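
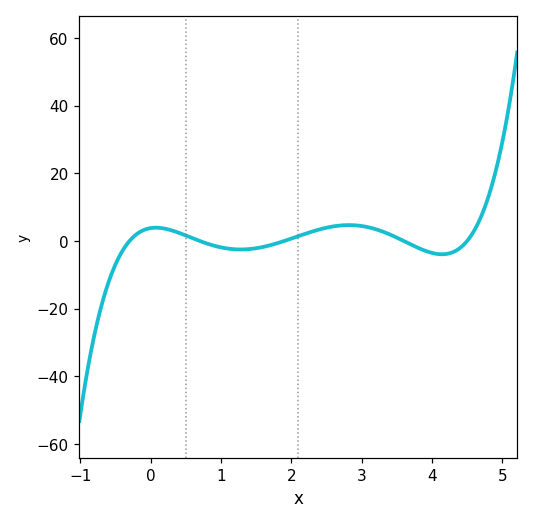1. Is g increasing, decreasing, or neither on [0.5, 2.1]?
neither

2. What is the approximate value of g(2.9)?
4.65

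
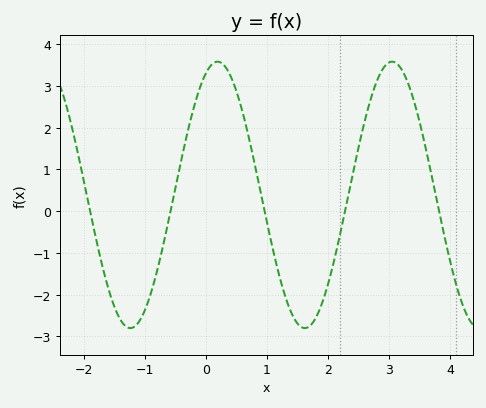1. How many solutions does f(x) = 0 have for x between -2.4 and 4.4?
5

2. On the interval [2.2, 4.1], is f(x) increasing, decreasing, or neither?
neither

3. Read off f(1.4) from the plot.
-2.44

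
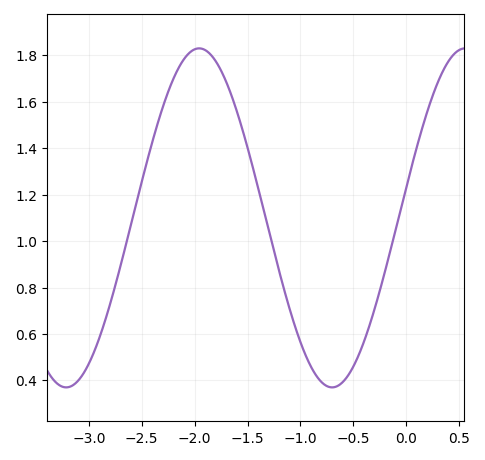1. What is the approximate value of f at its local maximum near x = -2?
1.82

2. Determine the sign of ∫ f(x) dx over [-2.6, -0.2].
positive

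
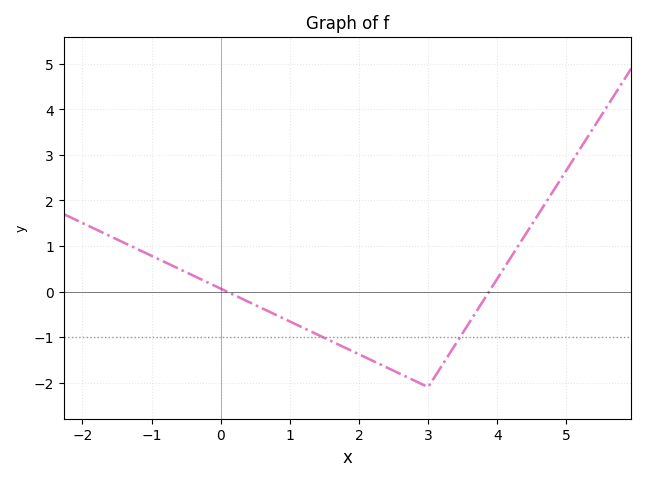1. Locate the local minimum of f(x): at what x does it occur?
3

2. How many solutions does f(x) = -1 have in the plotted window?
2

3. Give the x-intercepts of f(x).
0, 3.8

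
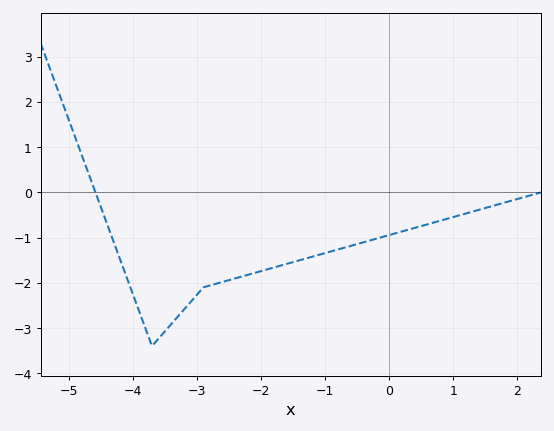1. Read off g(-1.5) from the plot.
-1.54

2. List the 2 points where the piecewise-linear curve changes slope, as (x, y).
(-3.7, -3.4); (-2.9, -2.1)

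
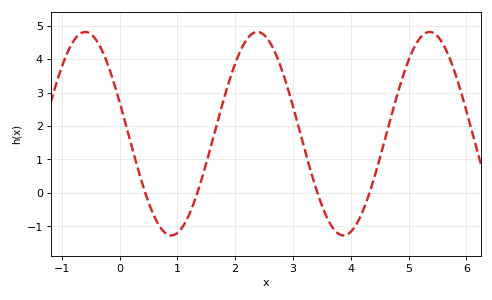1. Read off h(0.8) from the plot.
-1.21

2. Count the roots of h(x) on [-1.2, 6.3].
4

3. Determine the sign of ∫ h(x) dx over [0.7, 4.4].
positive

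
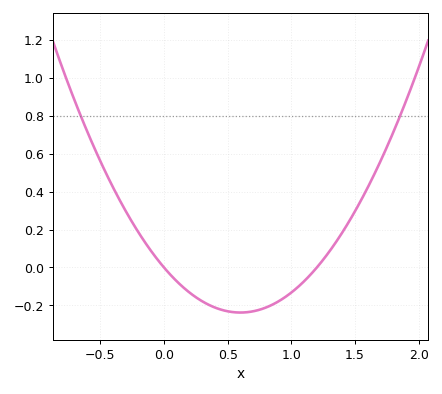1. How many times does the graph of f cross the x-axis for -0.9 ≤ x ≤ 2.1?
2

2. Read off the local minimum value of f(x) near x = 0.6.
-0.238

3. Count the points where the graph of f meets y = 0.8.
2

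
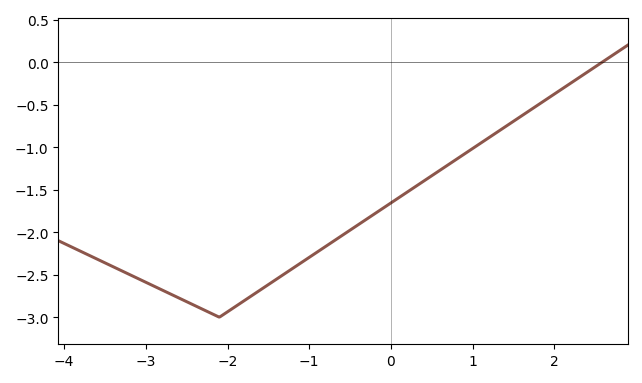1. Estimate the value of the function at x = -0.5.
-2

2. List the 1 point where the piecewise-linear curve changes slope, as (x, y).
(-2.1, -3)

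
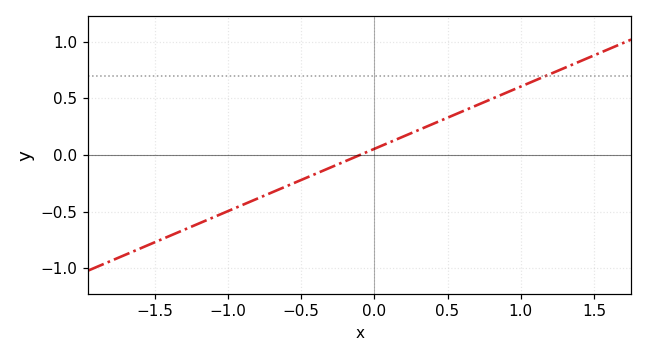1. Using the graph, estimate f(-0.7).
-0.35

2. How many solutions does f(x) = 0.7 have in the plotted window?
1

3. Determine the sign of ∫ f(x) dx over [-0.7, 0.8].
positive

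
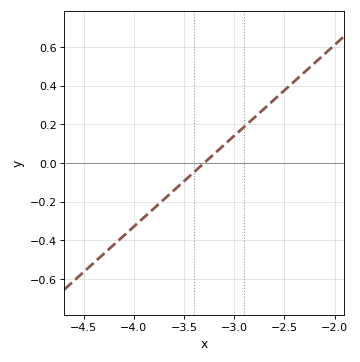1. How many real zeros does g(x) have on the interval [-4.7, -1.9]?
1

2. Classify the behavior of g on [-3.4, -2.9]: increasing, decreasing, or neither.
increasing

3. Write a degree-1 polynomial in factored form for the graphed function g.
y = 0.47(x + 3.3)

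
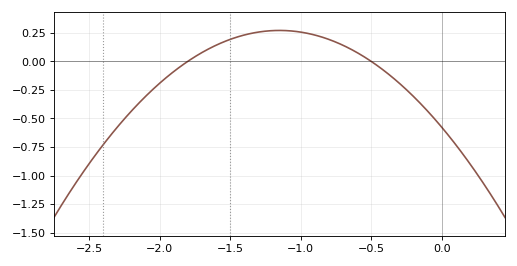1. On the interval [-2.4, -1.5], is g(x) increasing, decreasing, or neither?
increasing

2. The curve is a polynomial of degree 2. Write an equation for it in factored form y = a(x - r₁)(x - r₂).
y = -0.64(x + 1.8)(x + 0.5)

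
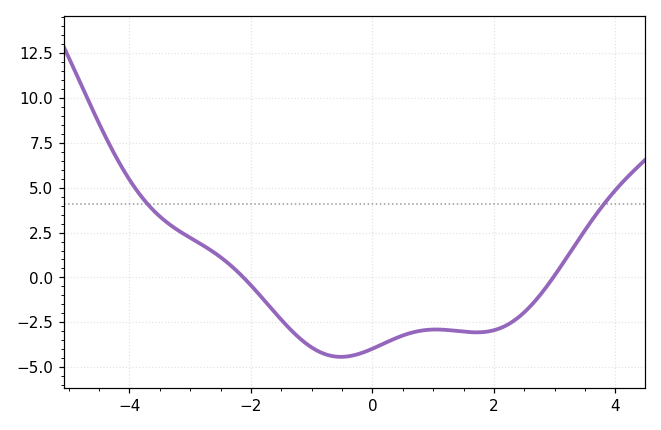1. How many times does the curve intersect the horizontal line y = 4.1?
2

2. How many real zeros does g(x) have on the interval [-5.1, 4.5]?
2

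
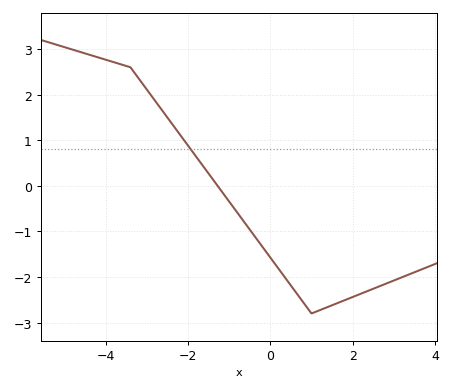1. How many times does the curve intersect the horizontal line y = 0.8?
1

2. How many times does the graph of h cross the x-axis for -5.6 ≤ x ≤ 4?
1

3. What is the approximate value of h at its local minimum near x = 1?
-2.8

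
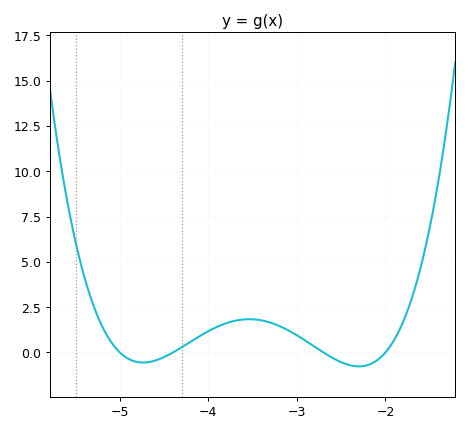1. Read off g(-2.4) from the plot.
-0.705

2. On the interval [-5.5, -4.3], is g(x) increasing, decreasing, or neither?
neither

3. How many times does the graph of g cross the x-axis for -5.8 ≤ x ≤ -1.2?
4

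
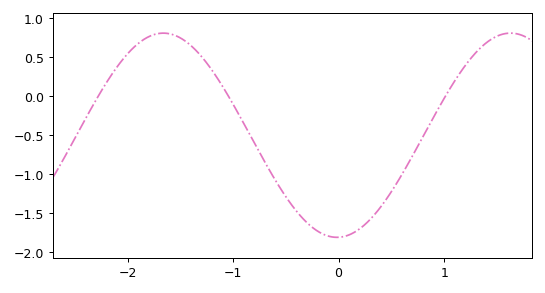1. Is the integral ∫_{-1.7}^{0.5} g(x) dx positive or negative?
negative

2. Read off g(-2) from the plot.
0.55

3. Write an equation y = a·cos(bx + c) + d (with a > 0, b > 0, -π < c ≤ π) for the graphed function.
y = 1.31cos(1.9x - 3.1) - 0.5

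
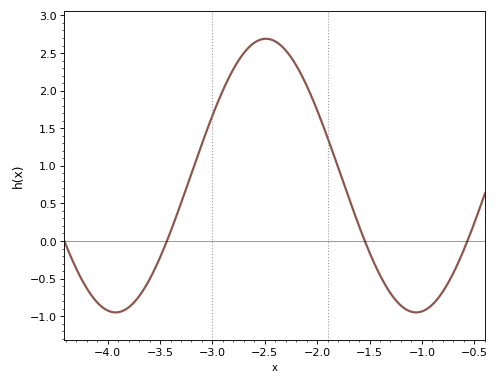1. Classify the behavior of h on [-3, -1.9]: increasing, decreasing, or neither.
neither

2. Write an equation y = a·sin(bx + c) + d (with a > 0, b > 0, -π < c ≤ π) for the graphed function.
y = 1.82sin(2.19x + 0.74) + 0.87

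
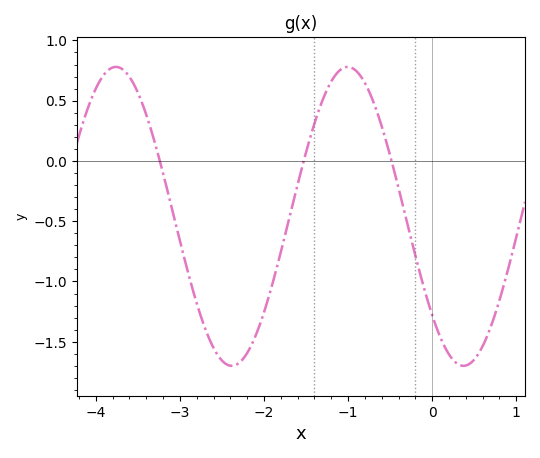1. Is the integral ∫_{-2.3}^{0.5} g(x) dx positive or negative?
negative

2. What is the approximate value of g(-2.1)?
-1.45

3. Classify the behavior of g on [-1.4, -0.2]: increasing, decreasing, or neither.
neither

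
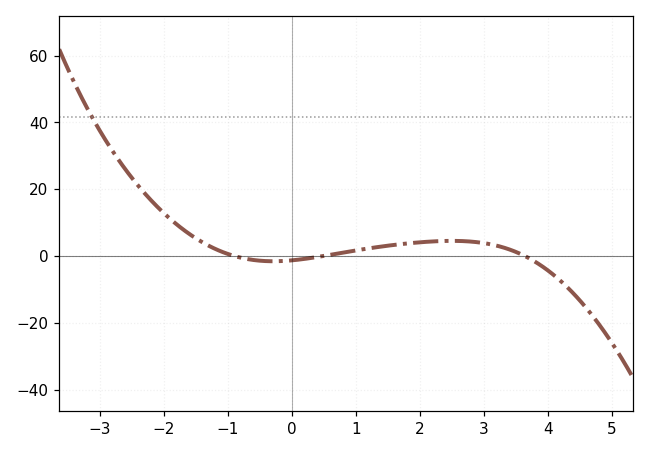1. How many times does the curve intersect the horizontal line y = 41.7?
1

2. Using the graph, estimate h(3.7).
-0.583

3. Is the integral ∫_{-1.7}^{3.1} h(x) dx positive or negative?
positive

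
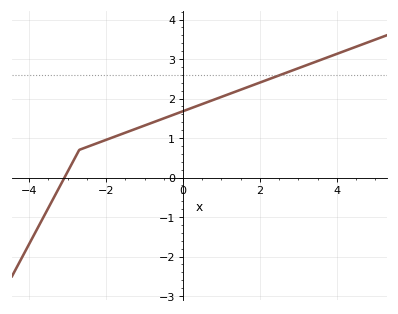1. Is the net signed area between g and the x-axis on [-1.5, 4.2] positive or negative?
positive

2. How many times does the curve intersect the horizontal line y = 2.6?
1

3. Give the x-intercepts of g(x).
-3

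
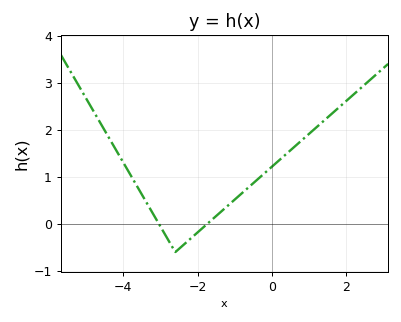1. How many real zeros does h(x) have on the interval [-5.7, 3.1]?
2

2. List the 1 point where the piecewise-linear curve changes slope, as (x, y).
(-2.6, -0.6)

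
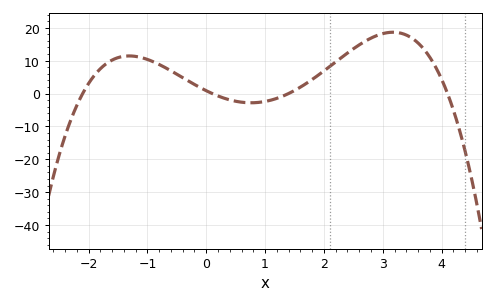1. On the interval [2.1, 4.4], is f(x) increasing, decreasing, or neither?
neither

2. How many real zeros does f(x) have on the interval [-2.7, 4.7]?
4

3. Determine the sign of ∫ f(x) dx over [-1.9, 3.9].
positive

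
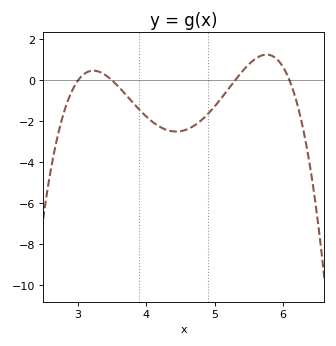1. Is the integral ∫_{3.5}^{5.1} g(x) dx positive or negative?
negative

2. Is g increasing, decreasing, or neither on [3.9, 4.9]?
neither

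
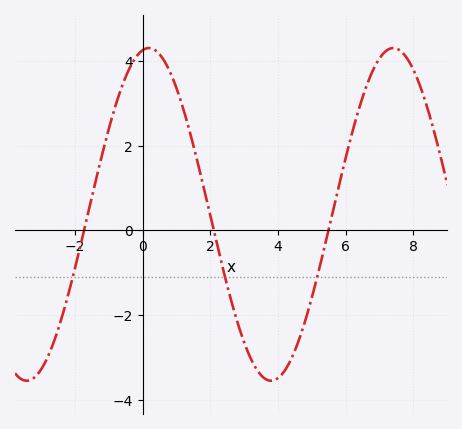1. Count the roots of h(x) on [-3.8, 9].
3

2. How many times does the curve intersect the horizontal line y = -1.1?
3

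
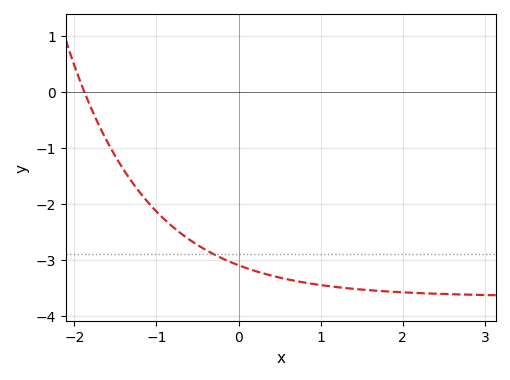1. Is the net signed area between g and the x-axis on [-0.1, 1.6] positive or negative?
negative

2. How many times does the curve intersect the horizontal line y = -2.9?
1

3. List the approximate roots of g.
-1.9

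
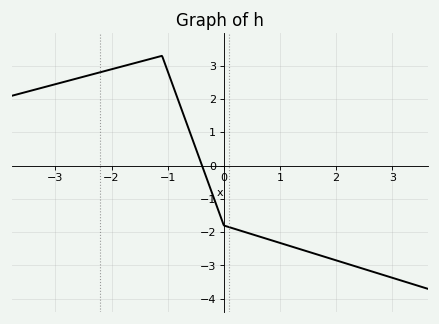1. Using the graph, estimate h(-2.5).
2.67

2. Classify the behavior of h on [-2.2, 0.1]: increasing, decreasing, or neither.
neither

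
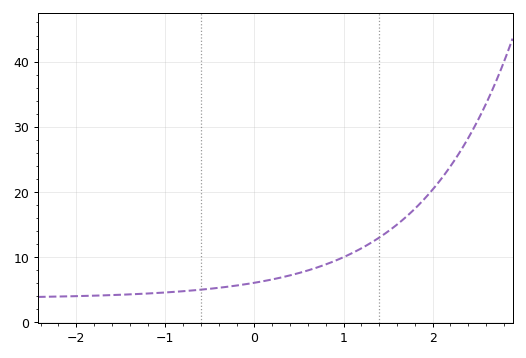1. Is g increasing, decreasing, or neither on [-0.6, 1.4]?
increasing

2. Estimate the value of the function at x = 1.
10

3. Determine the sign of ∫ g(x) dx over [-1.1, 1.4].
positive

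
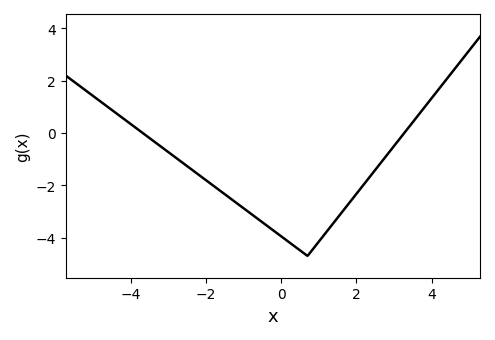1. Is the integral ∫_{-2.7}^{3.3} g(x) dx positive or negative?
negative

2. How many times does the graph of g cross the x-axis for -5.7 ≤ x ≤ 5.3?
2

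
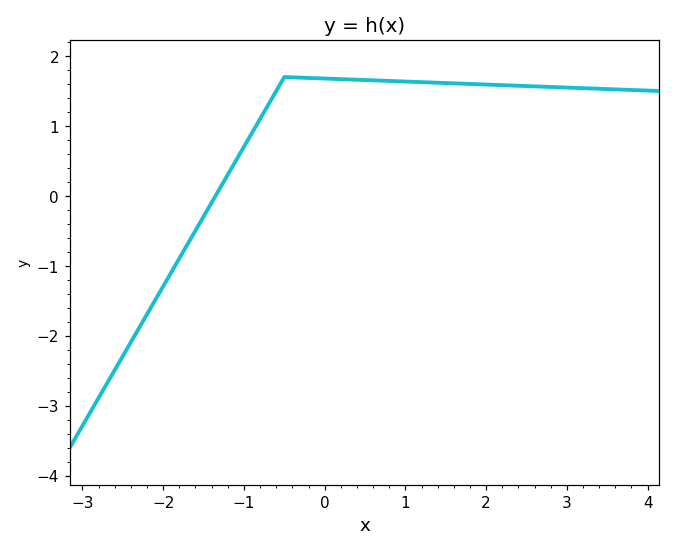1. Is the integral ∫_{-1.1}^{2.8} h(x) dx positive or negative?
positive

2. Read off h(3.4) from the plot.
1.53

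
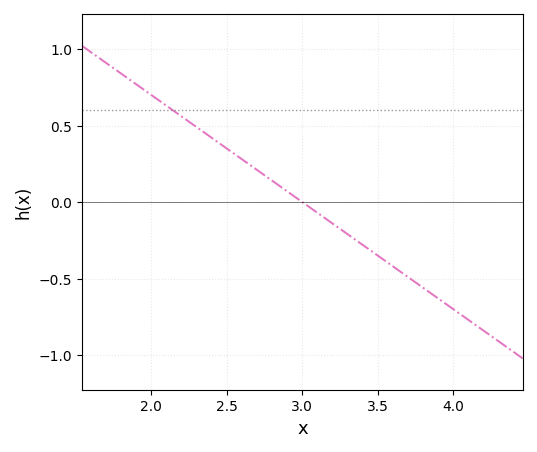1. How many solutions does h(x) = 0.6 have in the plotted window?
1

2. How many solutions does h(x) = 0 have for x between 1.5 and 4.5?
1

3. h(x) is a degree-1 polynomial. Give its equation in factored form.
y = -0.7(x - 3)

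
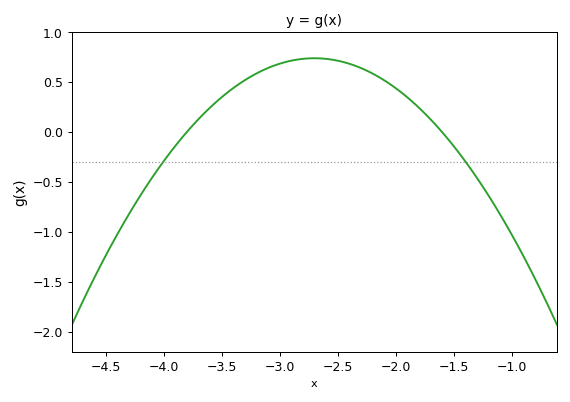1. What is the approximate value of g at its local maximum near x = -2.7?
0.738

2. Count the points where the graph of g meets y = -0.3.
2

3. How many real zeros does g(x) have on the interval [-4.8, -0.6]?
2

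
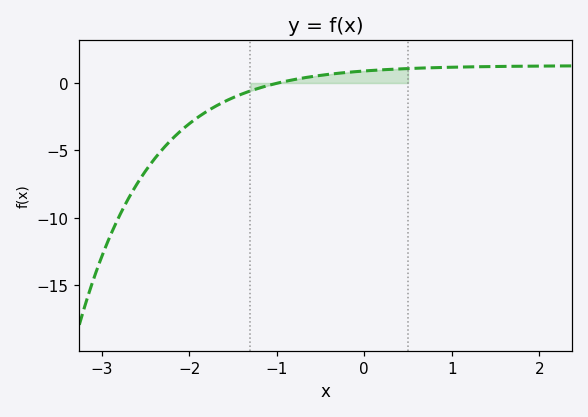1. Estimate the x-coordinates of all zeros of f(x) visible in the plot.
-1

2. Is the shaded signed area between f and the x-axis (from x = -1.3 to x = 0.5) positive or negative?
positive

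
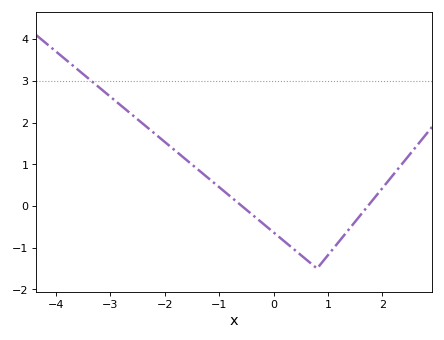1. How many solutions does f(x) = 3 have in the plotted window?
1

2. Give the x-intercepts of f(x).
-0.6, 1.7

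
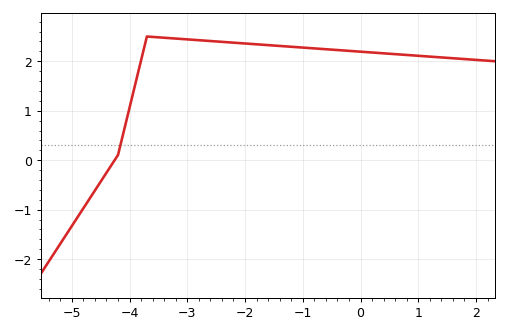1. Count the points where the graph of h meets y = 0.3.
1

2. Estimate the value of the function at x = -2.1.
2.37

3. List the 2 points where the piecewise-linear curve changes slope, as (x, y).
(-4.2, 0.1); (-3.7, 2.5)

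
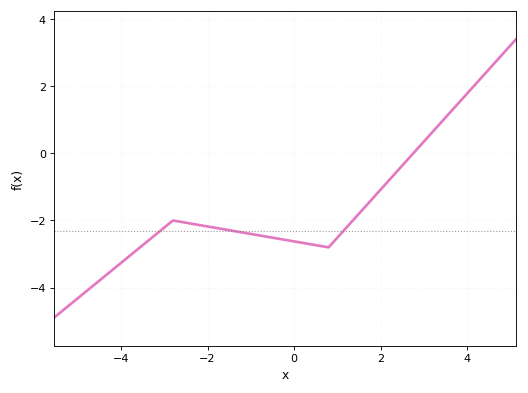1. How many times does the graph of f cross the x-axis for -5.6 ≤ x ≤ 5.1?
1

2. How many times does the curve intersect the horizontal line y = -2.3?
3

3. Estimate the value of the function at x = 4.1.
2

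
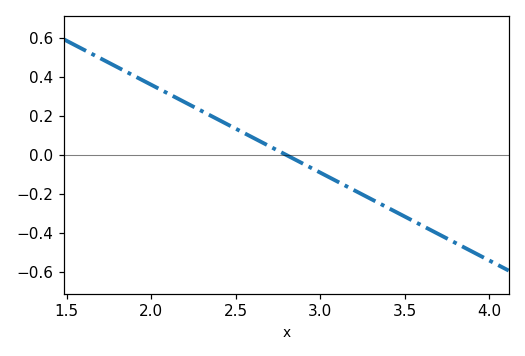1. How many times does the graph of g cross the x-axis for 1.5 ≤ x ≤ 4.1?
1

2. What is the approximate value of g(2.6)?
0.09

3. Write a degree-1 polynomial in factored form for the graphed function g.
y = -0.45(x - 2.8)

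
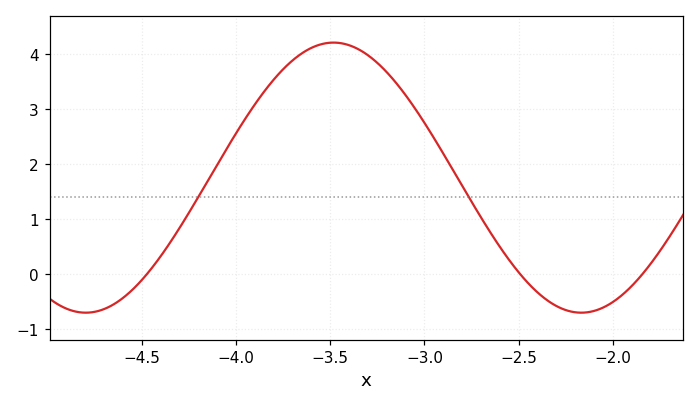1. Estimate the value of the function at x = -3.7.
3.9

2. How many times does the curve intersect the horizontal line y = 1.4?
2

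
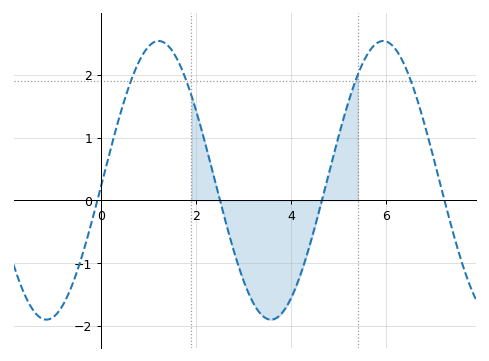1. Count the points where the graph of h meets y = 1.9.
4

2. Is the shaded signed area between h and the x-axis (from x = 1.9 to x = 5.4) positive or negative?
negative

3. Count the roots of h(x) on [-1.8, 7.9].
4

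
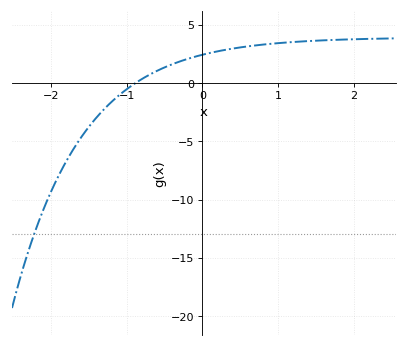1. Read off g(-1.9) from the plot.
-7.98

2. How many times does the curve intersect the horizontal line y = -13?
1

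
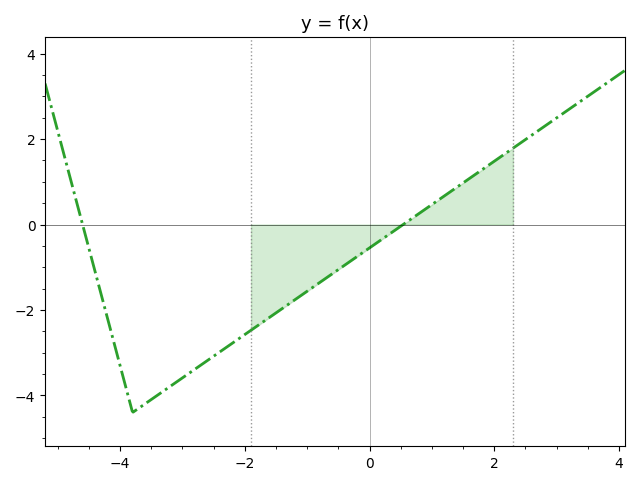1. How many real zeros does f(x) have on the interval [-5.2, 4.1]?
2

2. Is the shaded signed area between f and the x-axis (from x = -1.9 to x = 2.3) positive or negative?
negative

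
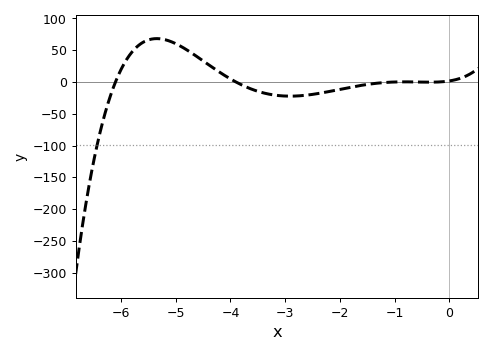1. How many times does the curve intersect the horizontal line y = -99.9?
1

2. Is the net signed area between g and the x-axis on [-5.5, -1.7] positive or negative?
positive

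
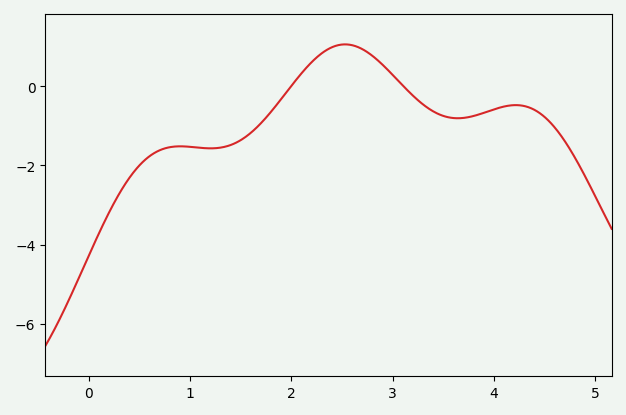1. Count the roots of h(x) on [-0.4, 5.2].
2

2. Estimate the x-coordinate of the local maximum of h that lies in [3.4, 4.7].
4.2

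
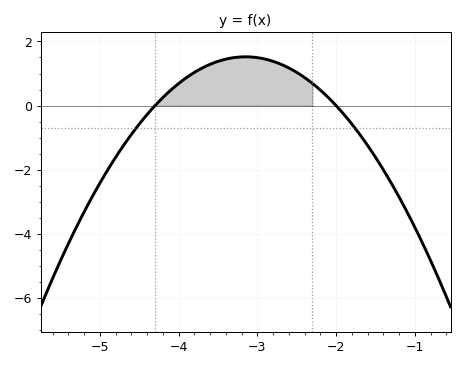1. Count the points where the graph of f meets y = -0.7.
2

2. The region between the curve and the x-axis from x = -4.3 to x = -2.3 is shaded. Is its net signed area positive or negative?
positive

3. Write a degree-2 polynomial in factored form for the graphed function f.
y = -1.15(x + 4.3)(x + 2)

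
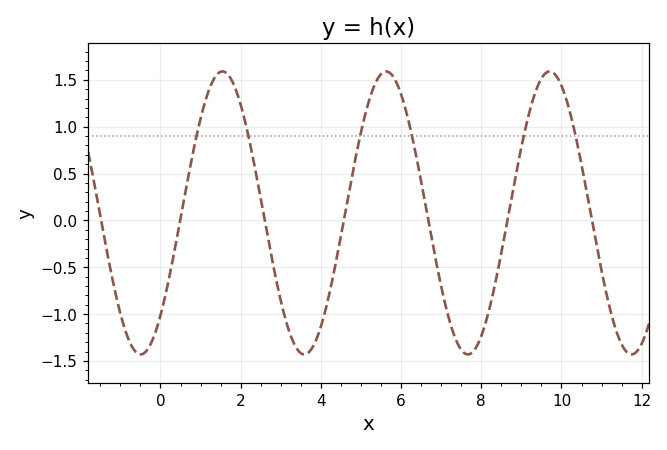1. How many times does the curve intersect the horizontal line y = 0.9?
6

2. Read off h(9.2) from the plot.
1.15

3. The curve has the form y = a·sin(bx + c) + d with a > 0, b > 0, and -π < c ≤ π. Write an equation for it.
y = 1.51sin(1.5x - 0.81) + 0.08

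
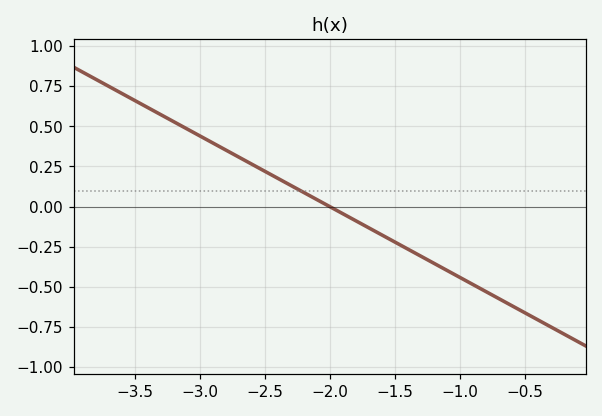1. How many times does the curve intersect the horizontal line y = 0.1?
1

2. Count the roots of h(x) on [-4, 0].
1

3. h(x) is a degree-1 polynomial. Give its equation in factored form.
y = -0.44(x + 2)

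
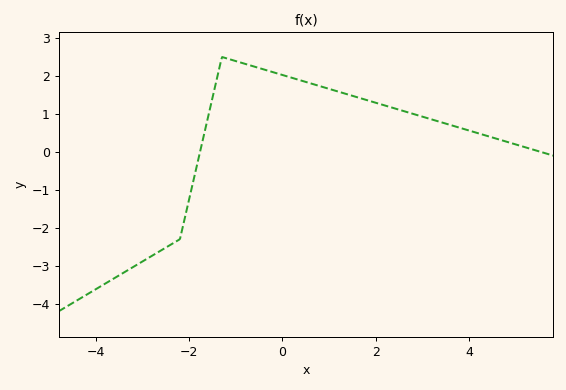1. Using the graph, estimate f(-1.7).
0.4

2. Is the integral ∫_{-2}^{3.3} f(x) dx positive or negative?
positive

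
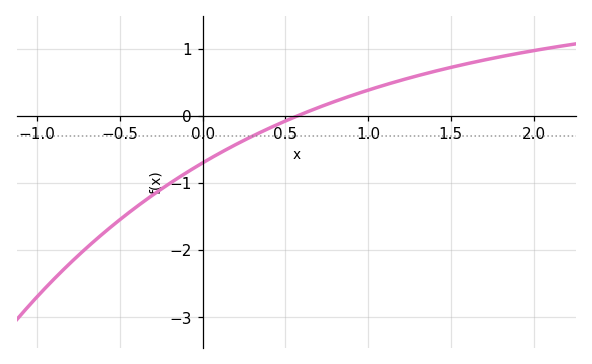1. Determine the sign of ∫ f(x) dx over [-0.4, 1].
negative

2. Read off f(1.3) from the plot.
0.6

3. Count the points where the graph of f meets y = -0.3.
1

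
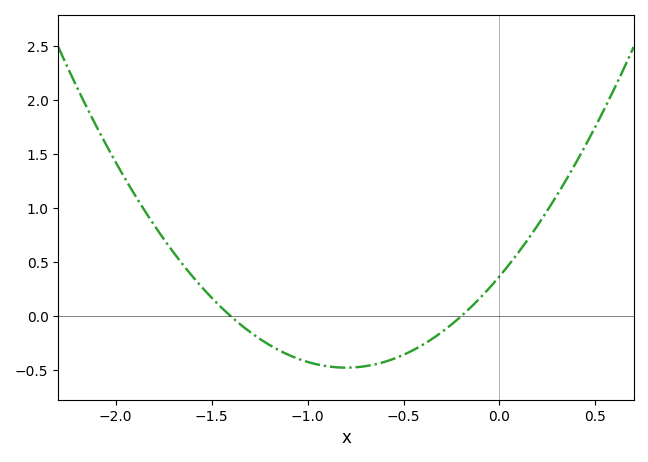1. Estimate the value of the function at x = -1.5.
0.15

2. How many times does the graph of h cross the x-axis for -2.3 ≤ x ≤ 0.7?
2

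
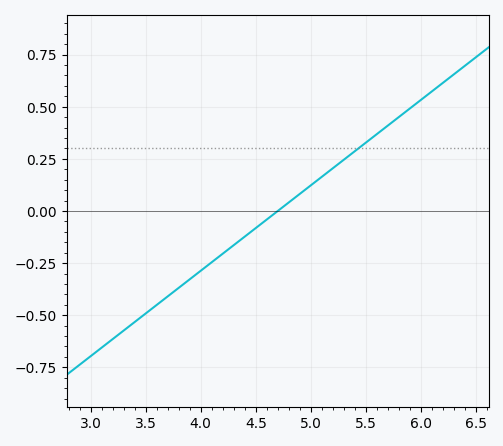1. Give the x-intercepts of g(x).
4.7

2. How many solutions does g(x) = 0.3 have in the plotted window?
1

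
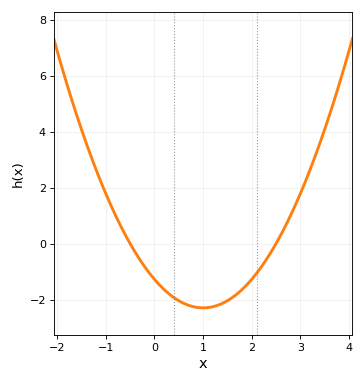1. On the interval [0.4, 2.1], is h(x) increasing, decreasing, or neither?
neither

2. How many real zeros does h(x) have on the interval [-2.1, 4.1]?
2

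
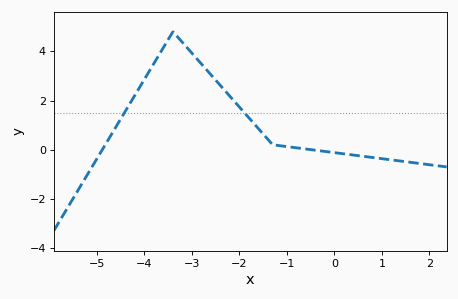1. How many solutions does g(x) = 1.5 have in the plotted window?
2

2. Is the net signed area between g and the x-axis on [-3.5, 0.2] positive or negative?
positive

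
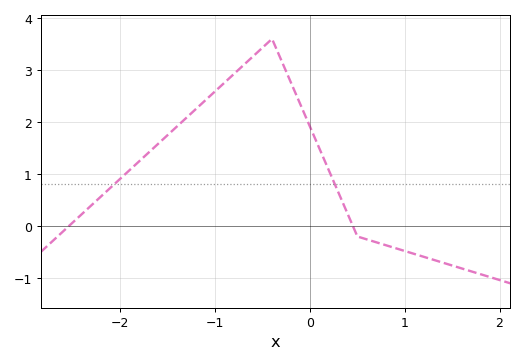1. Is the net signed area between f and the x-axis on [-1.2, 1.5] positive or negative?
positive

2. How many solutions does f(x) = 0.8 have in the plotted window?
2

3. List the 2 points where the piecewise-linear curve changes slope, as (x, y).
(-0.4, 3.6); (0.5, -0.2)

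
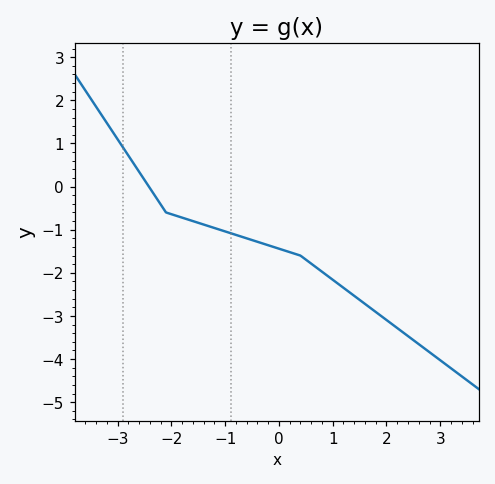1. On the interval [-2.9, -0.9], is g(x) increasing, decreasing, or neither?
decreasing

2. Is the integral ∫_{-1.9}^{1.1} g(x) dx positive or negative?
negative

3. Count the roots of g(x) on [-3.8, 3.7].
1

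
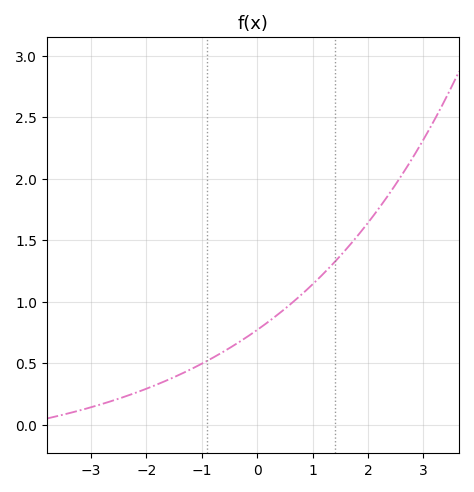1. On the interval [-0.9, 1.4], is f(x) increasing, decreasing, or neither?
increasing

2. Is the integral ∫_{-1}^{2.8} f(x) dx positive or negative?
positive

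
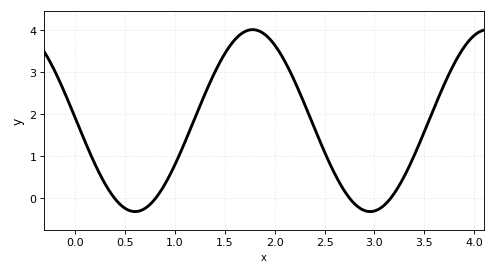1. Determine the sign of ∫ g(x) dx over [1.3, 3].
positive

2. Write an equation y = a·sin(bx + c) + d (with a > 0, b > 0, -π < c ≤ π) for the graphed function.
y = 2.17sin(2.7x + 3.1) + 1.85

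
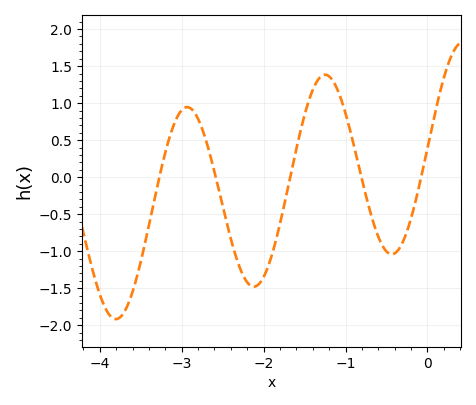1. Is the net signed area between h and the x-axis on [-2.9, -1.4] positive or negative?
negative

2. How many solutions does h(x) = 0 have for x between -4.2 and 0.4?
5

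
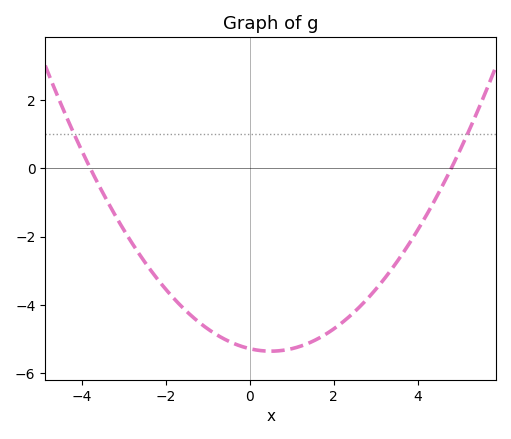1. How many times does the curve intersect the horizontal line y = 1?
2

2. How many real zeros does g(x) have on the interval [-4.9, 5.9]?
2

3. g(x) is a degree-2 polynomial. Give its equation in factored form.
y = 0.29(x + 3.8)(x - 4.8)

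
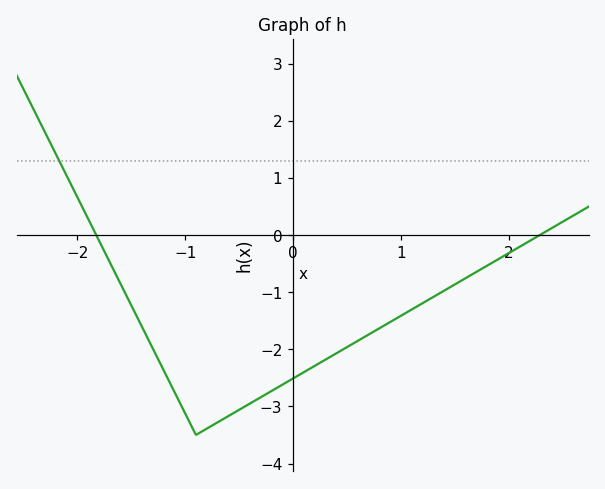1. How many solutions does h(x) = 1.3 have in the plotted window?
1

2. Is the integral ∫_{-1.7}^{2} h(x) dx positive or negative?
negative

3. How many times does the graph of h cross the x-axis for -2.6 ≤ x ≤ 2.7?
2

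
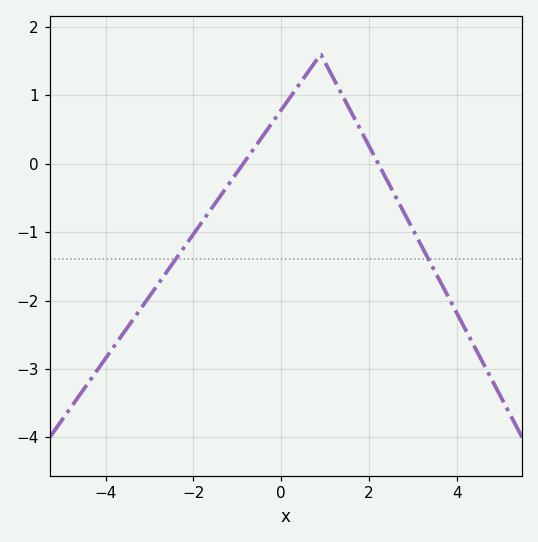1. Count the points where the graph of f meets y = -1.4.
2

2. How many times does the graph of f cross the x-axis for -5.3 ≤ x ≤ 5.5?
2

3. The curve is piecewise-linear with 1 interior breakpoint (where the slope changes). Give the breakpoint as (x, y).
(0.9, 1.6)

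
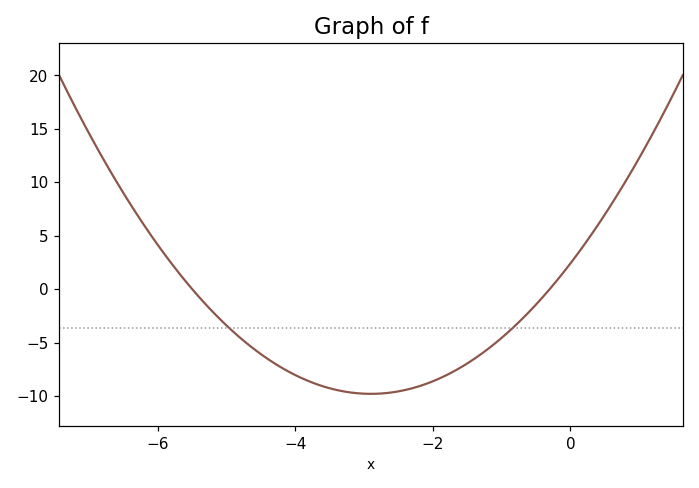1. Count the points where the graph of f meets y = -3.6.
2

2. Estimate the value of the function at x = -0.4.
-0.5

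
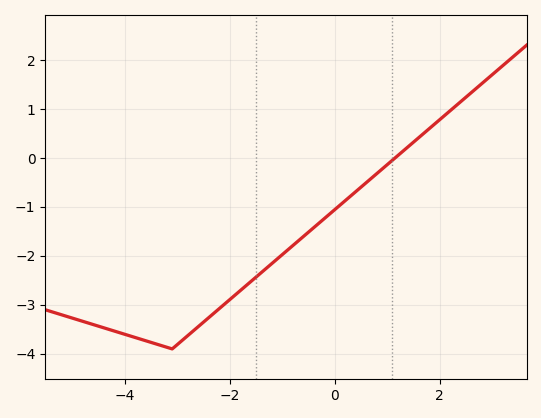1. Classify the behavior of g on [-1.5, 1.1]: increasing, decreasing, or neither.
increasing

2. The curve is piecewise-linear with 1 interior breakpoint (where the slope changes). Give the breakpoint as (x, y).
(-3.1, -3.9)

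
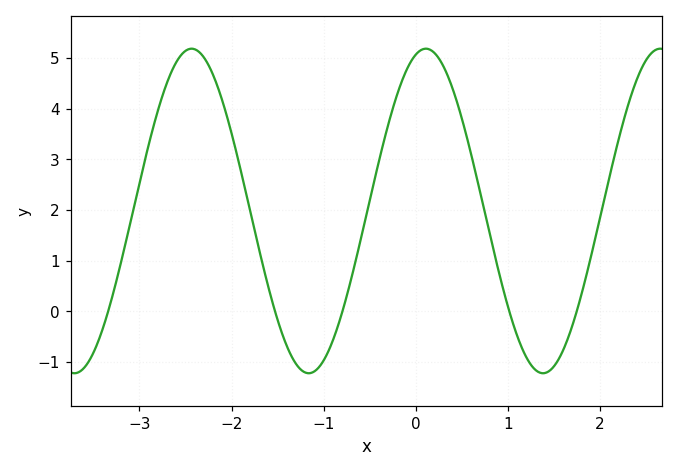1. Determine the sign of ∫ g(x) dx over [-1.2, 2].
positive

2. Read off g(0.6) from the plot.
3.1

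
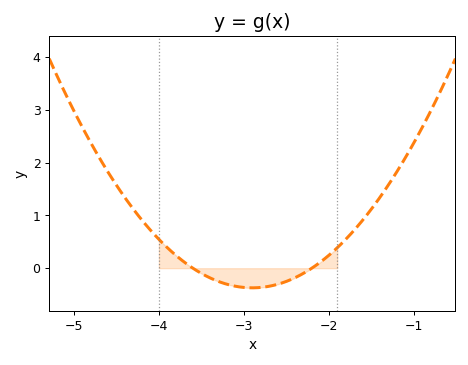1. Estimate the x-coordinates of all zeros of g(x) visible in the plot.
-3.6, -2.2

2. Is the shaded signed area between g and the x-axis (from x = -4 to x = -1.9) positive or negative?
negative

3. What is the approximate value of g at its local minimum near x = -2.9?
-0.372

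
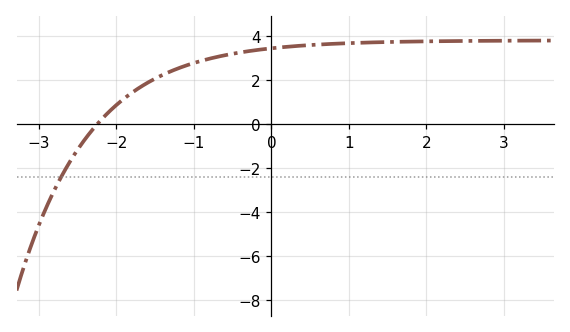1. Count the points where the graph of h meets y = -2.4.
1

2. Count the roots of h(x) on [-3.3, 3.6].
1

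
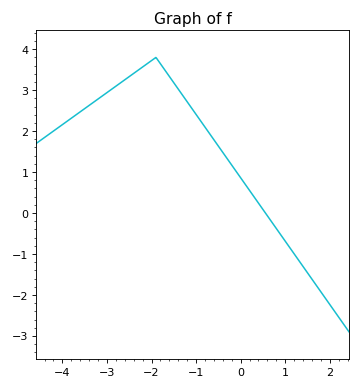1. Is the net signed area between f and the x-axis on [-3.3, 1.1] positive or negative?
positive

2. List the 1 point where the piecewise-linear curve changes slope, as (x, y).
(-1.9, 3.8)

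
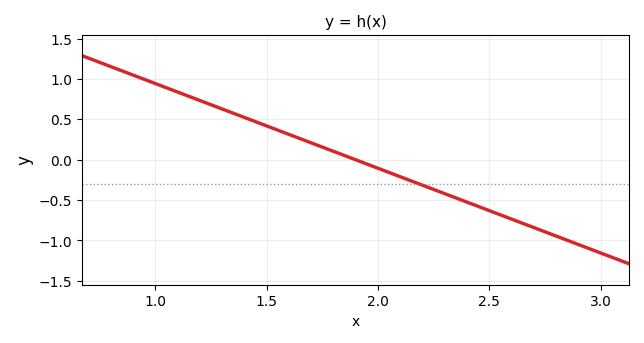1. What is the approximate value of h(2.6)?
-0.735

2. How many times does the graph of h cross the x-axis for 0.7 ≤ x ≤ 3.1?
1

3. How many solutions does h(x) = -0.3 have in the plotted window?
1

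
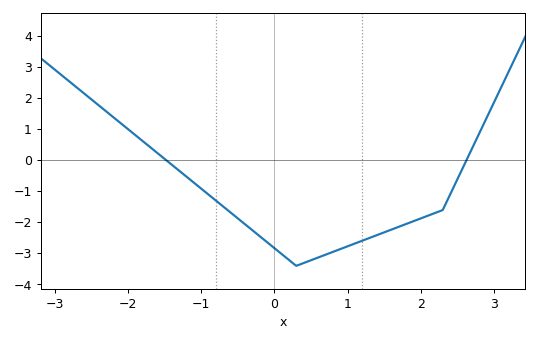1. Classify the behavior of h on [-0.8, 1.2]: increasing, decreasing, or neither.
neither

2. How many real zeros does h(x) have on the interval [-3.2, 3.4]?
2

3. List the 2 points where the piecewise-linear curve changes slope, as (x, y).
(0.3, -3.4); (2.3, -1.6)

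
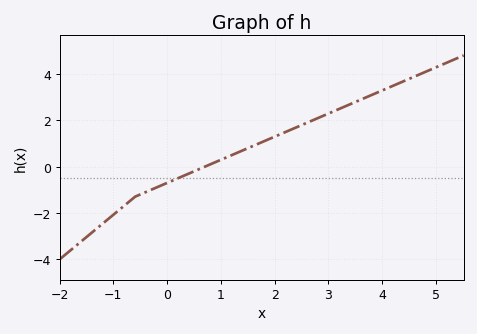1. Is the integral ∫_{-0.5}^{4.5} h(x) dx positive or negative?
positive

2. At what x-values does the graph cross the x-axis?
0.8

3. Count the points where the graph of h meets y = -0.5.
1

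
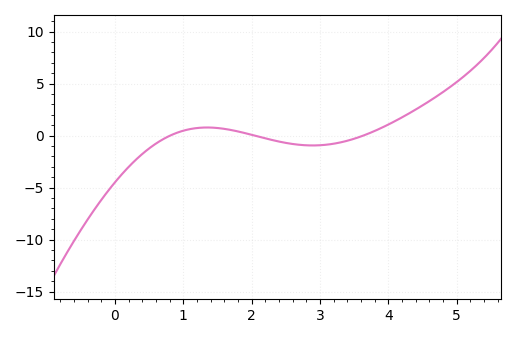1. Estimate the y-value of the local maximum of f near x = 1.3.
1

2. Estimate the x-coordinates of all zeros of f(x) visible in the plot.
0.8, 2, 3.6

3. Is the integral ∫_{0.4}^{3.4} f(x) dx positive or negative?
negative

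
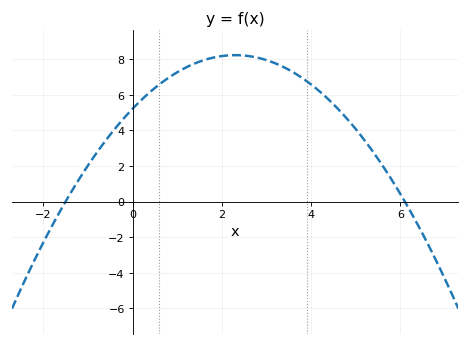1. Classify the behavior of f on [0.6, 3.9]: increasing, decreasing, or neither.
neither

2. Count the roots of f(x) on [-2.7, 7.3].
2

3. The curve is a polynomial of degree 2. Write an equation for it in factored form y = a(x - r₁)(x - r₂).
y = -0.57(x + 1.5)(x - 6.1)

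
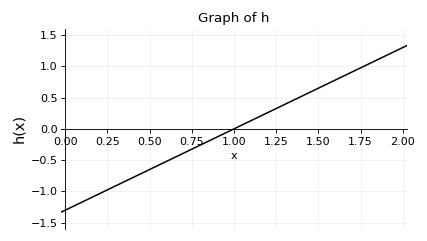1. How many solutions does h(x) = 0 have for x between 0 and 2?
1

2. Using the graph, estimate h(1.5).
0.65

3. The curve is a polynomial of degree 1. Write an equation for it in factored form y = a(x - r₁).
y = 1.3(x - 1)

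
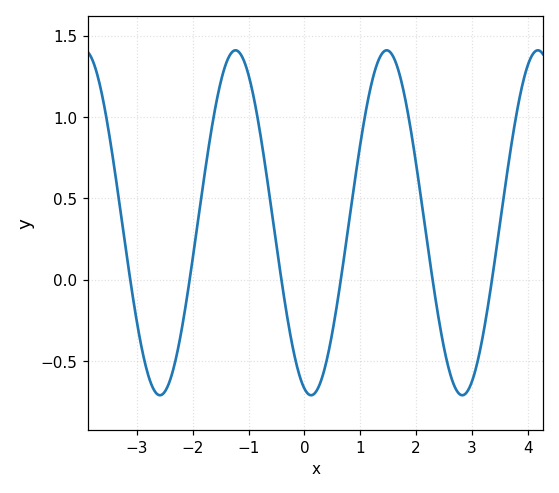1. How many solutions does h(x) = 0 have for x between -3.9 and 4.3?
6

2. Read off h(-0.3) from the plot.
-0.25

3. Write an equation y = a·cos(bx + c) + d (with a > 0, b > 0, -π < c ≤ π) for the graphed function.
y = 1.06cos(2.3x + 2.9) + 0.35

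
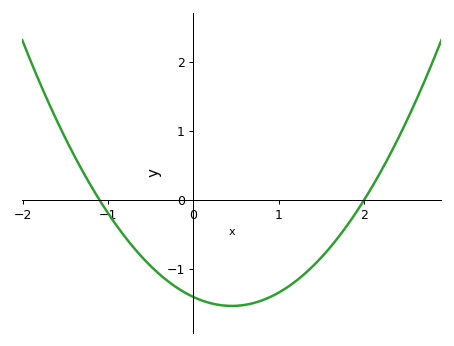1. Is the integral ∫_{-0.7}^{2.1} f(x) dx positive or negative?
negative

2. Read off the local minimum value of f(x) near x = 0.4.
-1.54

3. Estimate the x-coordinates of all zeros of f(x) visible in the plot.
-1.1, 2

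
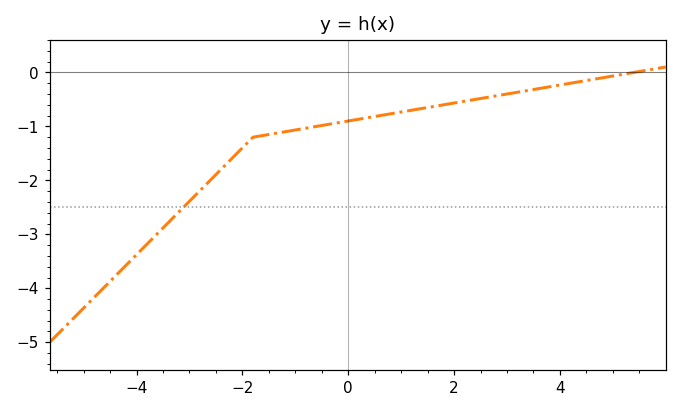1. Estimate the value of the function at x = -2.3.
-1.7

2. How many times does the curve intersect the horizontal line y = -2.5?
1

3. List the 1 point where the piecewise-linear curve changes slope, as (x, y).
(-1.8, -1.2)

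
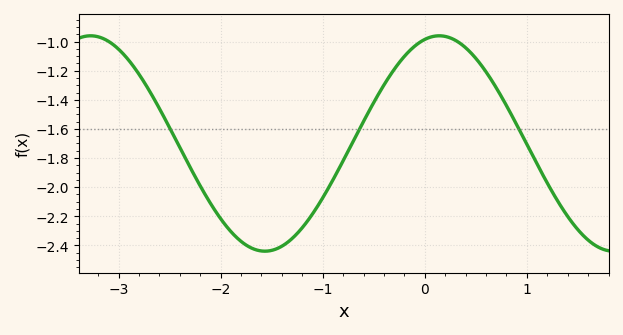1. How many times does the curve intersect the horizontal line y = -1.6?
3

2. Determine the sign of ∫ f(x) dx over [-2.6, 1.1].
negative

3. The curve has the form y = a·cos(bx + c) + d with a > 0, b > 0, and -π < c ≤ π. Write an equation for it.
y = 0.74cos(1.84x - 0.26) - 1.7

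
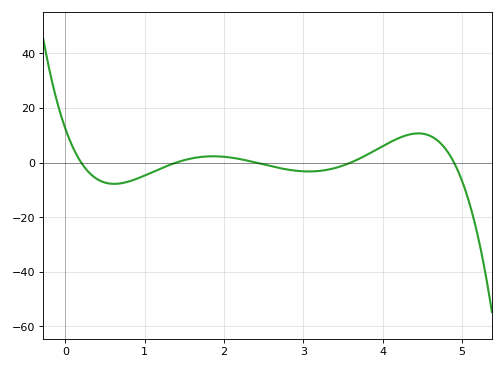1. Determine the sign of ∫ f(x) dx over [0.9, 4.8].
positive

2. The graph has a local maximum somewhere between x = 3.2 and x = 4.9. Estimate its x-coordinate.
4.45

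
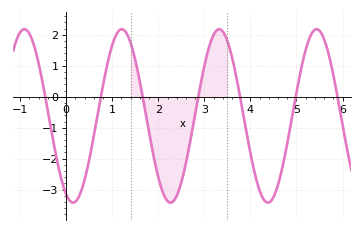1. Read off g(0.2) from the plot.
-3.4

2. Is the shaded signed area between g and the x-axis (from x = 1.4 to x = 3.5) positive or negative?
negative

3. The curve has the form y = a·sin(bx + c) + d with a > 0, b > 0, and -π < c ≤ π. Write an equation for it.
y = 2.8sin(3x - 2) - 0.62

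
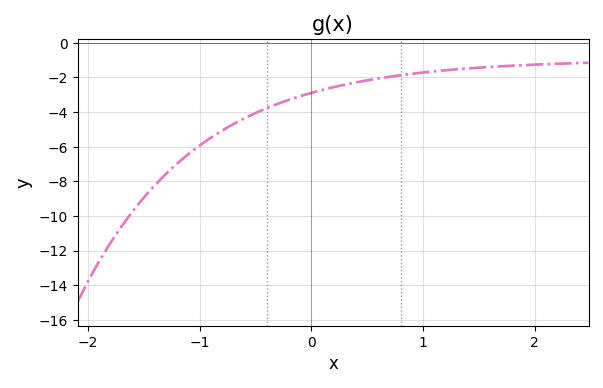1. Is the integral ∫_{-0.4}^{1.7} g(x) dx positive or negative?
negative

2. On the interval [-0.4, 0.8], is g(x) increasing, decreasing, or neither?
increasing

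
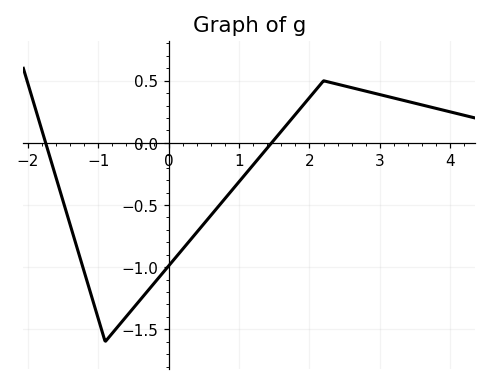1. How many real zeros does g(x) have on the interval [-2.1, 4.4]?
2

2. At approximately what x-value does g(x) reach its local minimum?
-0.9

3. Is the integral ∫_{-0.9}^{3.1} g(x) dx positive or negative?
negative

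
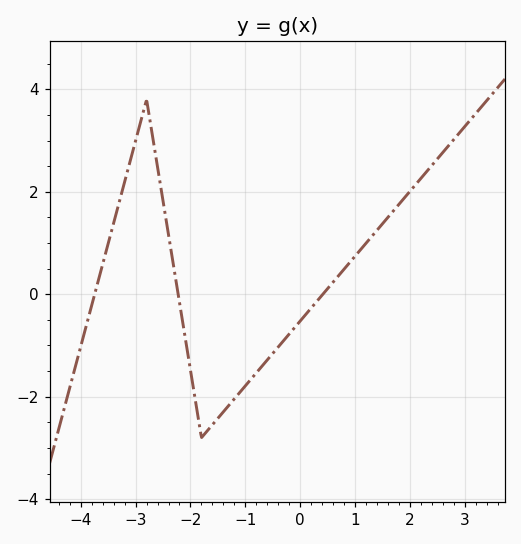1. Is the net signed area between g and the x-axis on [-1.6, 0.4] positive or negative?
negative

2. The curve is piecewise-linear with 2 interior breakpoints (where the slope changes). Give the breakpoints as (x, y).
(-2.8, 3.8); (-1.8, -2.8)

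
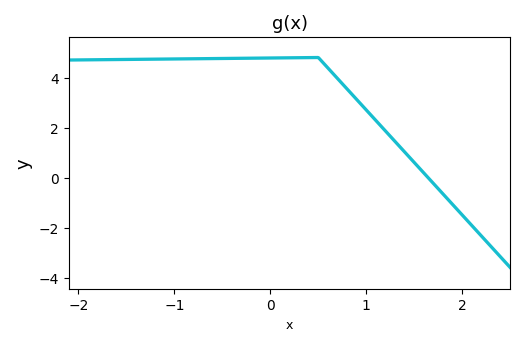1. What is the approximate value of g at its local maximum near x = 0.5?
4.8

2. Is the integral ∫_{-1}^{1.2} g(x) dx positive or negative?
positive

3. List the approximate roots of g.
1.6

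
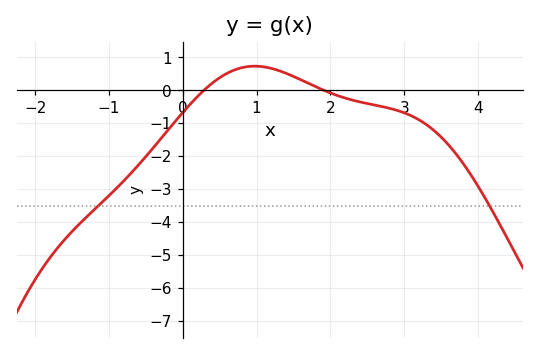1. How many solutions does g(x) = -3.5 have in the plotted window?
2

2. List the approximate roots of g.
0.3, 1.9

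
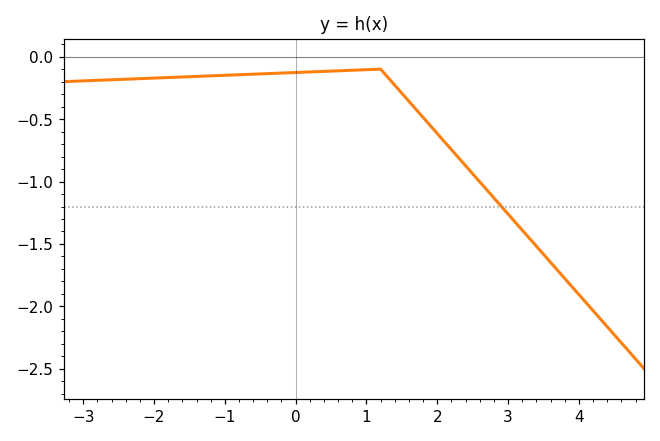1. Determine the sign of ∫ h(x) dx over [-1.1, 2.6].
negative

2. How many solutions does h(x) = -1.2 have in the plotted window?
1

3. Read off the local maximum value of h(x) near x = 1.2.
-0.1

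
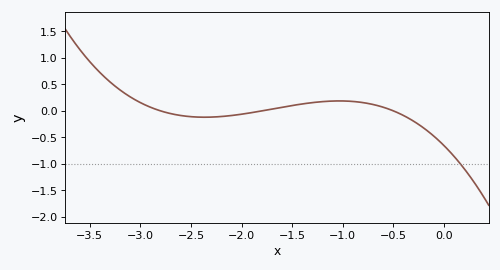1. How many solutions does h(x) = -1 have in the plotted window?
1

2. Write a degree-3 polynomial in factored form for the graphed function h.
y = -0.26(x + 2.8)(x + 1.8)(x + 0.5)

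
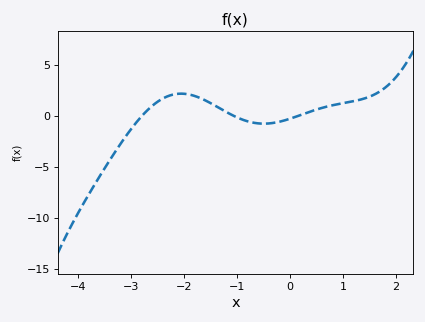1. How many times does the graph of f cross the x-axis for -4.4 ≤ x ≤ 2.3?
3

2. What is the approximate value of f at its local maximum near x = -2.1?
2.21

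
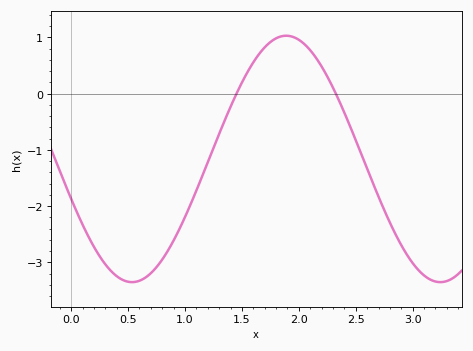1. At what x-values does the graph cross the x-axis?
1.45, 2.35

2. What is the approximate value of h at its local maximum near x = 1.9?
1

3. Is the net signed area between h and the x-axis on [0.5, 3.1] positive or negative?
negative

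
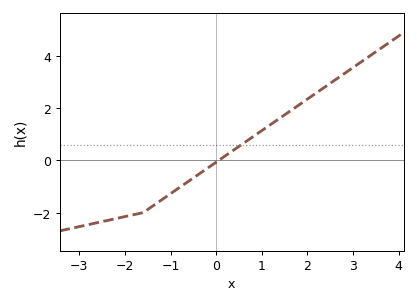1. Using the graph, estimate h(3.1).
3.68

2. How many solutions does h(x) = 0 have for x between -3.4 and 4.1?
1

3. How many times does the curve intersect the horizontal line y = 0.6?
1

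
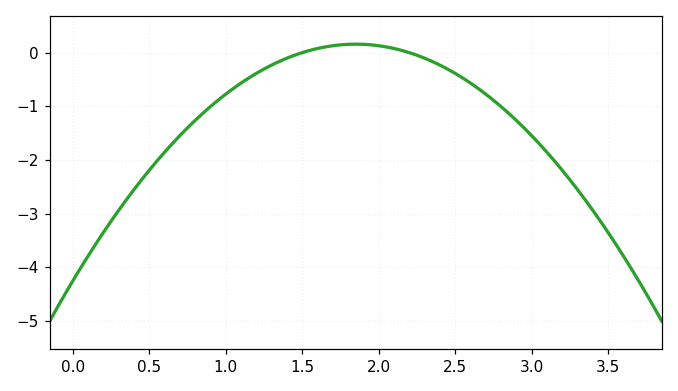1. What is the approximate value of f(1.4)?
-0.1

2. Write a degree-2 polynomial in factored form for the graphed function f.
y = -1.29(x - 1.5)(x - 2.2)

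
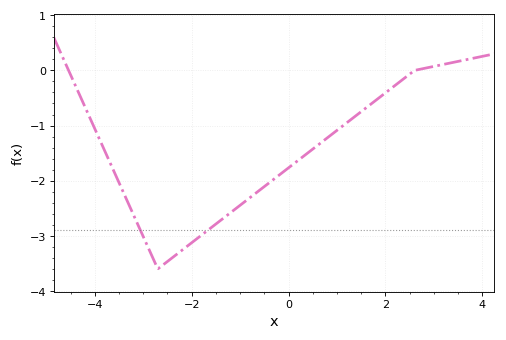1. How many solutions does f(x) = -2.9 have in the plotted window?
2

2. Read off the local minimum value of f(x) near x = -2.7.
-3.6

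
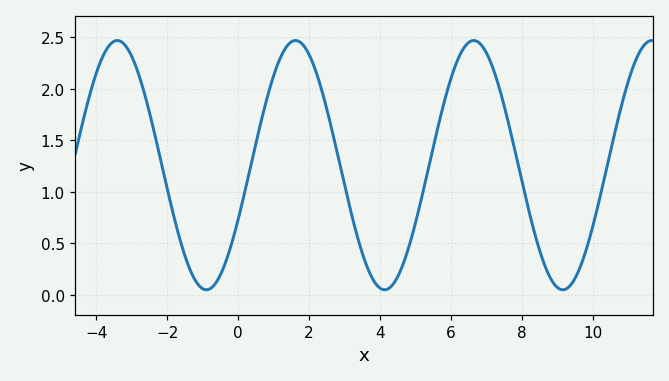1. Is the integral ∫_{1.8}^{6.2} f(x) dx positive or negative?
positive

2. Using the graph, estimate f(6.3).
2.35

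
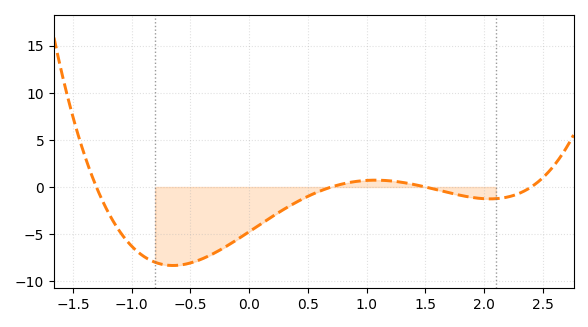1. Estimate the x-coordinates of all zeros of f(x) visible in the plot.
-1.3, 0.7, 1.5, 2.4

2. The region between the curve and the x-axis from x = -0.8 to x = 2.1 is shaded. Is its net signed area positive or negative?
negative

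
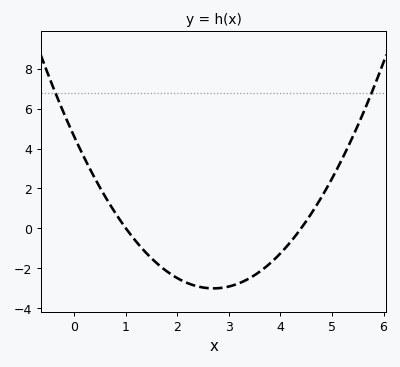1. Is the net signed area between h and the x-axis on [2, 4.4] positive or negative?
negative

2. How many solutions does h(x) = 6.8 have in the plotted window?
2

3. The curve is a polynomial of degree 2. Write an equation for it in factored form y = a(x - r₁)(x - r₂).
y = 1.04(x - 1)(x - 4.4)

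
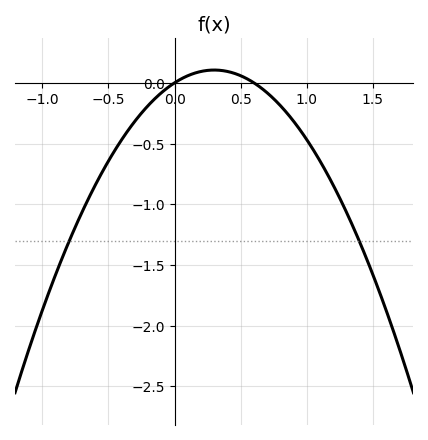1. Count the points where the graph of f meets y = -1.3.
2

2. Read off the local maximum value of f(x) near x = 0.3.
0.1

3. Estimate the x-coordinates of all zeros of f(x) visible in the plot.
0, 0.6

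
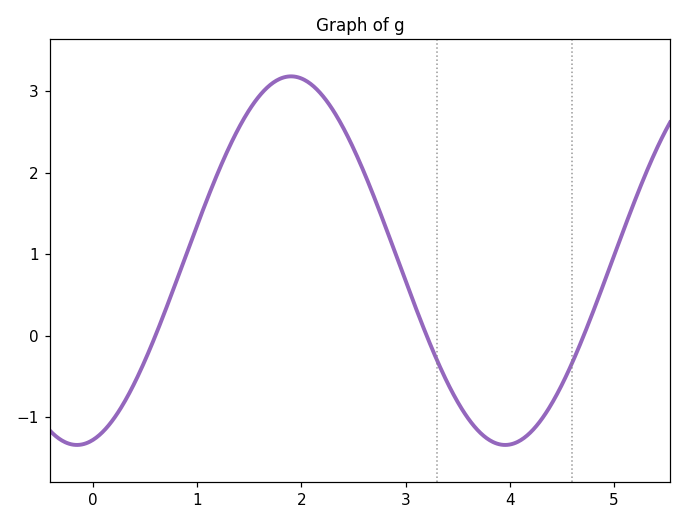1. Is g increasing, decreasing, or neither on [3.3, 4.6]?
neither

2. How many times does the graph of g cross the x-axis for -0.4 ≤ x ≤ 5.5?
3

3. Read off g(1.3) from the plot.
2.29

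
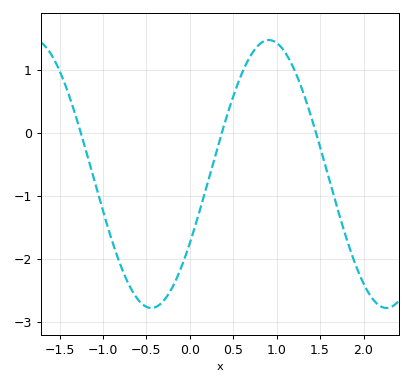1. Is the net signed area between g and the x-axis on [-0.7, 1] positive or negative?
negative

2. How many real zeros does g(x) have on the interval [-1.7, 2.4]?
3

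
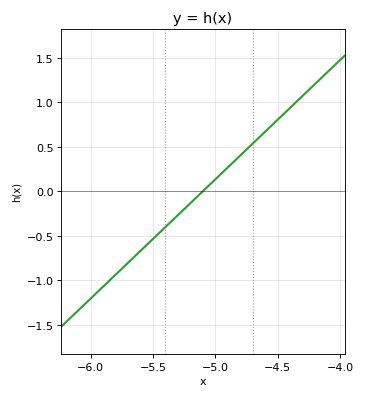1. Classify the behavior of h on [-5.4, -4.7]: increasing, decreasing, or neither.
increasing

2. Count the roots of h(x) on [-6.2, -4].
1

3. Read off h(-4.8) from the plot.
0.402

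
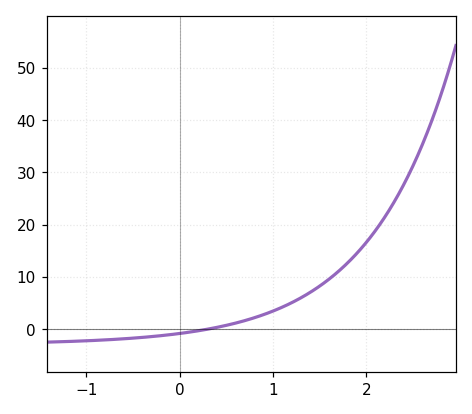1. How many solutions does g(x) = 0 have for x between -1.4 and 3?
1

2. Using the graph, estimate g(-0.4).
-1.59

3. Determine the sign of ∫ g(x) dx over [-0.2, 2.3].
positive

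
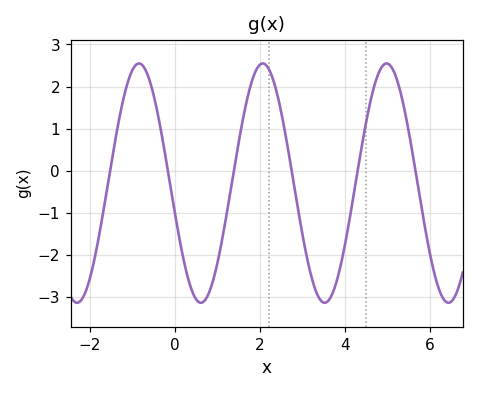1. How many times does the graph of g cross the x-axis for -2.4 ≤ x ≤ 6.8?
6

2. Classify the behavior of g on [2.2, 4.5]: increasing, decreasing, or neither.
neither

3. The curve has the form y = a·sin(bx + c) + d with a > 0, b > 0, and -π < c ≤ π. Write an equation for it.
y = 2.84sin(2.16x - 2.89) - 0.29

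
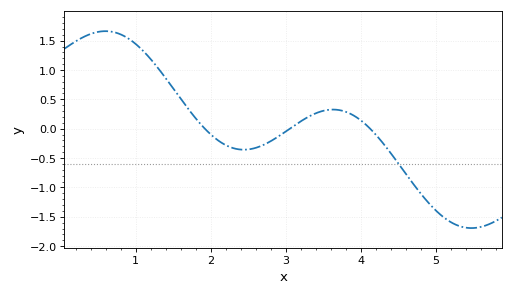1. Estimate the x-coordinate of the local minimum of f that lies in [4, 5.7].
5.5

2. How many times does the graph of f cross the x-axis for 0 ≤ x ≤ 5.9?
3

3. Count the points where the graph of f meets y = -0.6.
1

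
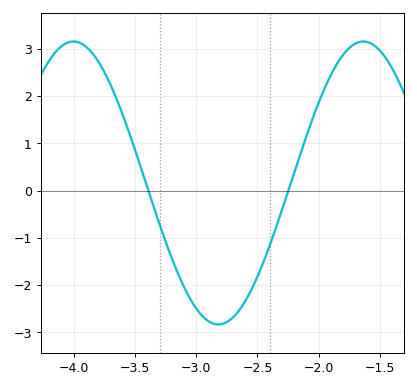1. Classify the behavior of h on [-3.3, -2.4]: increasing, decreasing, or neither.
neither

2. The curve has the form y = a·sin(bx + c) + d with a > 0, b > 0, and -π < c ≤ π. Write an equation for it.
y = 2.99sin(2.6x - 0.38) + 0.16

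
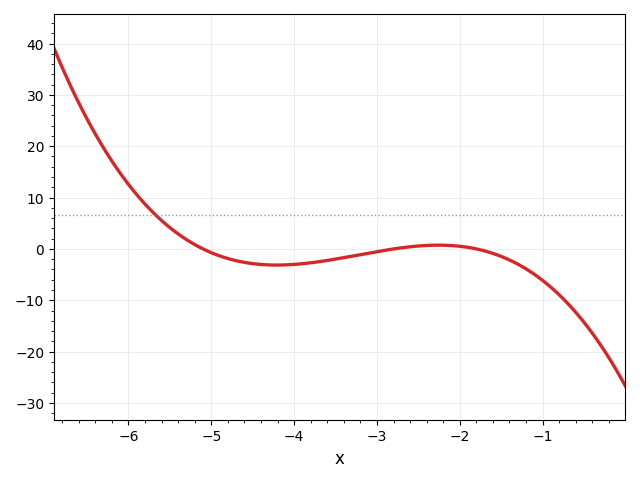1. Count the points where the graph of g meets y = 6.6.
1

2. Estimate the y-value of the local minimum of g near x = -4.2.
-3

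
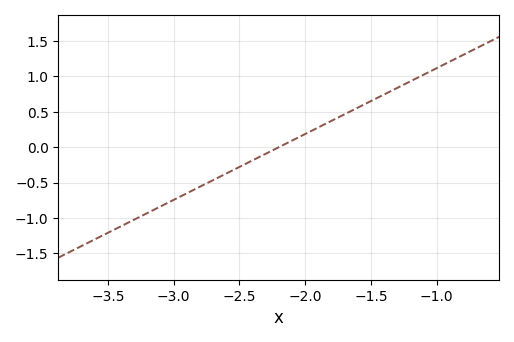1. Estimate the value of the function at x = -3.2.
-0.95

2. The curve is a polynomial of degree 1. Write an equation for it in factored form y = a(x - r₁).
y = 0.93(x + 2.2)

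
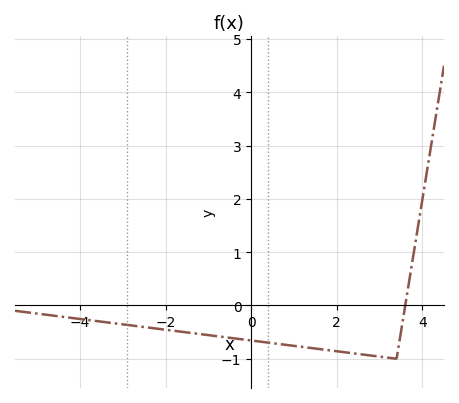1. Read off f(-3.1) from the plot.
-0.344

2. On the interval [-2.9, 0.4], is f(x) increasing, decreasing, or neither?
decreasing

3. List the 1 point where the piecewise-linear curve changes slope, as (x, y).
(3.4, -1)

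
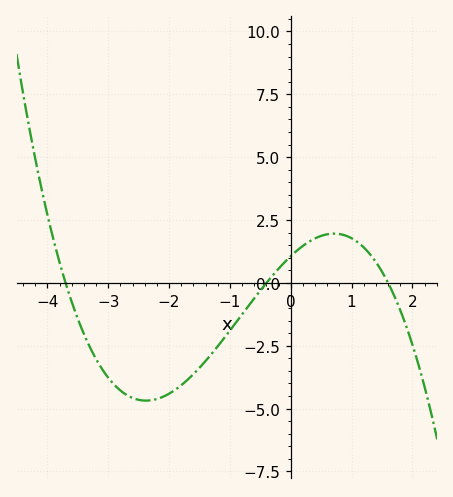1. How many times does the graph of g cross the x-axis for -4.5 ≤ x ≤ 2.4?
3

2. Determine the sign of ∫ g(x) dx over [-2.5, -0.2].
negative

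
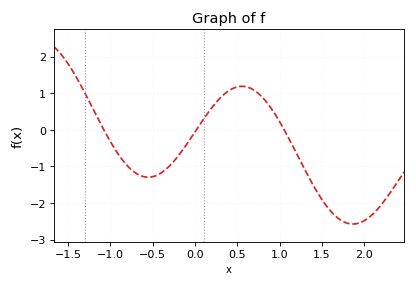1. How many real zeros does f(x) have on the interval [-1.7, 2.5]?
3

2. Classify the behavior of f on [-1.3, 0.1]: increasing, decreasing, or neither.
neither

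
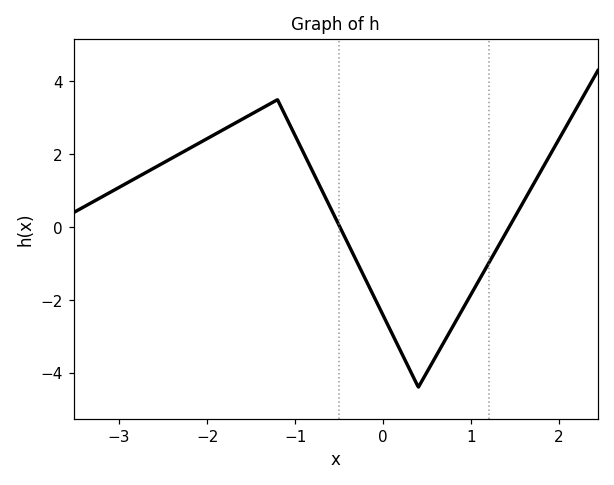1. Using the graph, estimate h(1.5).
0.292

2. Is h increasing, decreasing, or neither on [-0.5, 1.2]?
neither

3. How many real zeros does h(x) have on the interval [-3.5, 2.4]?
2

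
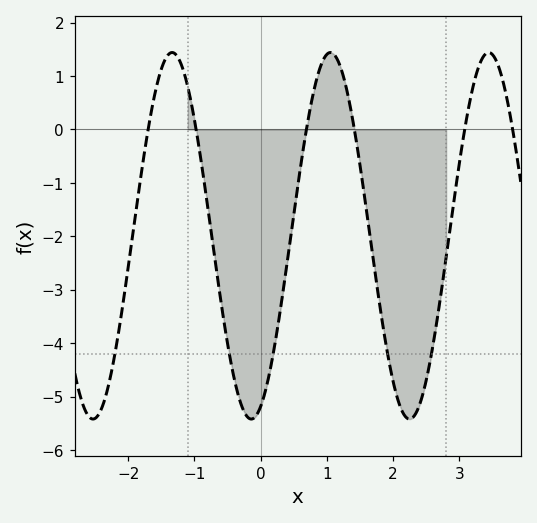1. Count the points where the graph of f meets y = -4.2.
5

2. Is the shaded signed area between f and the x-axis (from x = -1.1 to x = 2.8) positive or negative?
negative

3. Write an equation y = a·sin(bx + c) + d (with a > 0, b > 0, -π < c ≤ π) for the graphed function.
y = 3.43sin(2.6x - 1.2) - 1.99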